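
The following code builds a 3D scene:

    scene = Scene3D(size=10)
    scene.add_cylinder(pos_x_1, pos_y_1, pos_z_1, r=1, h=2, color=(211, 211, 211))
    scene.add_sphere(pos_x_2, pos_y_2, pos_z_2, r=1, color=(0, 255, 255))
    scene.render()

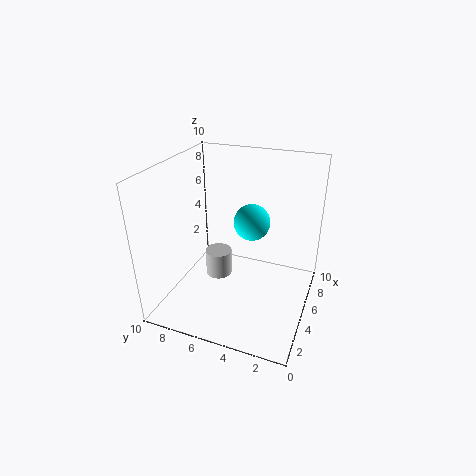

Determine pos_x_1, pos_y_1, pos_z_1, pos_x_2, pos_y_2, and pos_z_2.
pos_x_1 = 6, pos_y_1 = 7, pos_z_1 = 1, pos_x_2 = 2, pos_y_2 = 3, pos_z_2 = 8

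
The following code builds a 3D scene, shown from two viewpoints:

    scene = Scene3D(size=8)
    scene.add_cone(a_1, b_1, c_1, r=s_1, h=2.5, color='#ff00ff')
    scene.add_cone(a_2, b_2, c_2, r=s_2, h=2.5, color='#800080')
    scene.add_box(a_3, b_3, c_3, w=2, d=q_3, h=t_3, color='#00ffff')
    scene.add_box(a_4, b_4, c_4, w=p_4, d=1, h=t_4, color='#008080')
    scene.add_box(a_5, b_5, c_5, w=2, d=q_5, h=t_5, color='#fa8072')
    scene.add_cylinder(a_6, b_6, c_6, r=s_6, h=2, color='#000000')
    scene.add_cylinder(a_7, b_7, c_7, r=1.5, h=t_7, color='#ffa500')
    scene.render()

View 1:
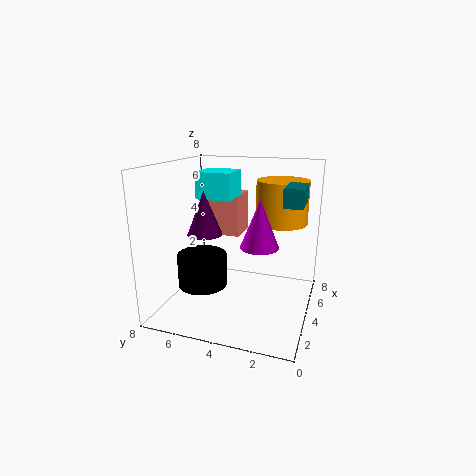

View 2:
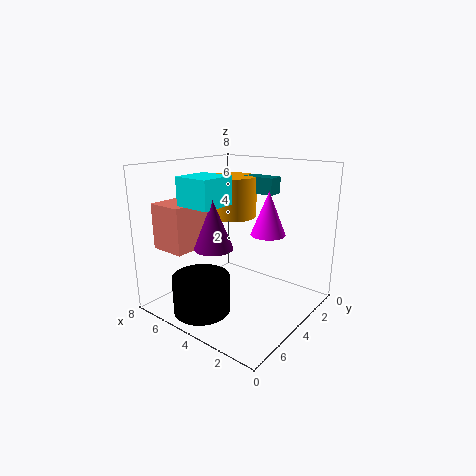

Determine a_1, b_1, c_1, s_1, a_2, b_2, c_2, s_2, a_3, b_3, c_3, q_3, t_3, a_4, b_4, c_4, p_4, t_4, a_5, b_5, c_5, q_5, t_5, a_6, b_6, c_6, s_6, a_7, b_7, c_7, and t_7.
a_1 = 3; b_1 = 2.5; c_1 = 4; s_1 = 1; a_2 = 4; b_2 = 6; c_2 = 4; s_2 = 1; a_3 = 4; b_3 = 4.5; c_3 = 6; q_3 = 2; t_3 = 1.5; a_4 = 3.5; b_4 = 0.5; c_4 = 6; p_4 = 2; t_4 = 1; a_5 = 5.5; b_5 = 4.5; c_5 = 3.5; q_5 = 2.5; t_5 = 2.5; a_6 = 4.5; b_6 = 6.5; c_6 = 0.5; s_6 = 1.5; a_7 = 6; b_7 = 2; c_7 = 4.5; t_7 = 2.5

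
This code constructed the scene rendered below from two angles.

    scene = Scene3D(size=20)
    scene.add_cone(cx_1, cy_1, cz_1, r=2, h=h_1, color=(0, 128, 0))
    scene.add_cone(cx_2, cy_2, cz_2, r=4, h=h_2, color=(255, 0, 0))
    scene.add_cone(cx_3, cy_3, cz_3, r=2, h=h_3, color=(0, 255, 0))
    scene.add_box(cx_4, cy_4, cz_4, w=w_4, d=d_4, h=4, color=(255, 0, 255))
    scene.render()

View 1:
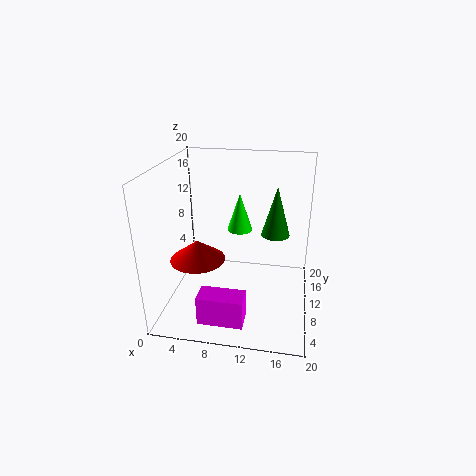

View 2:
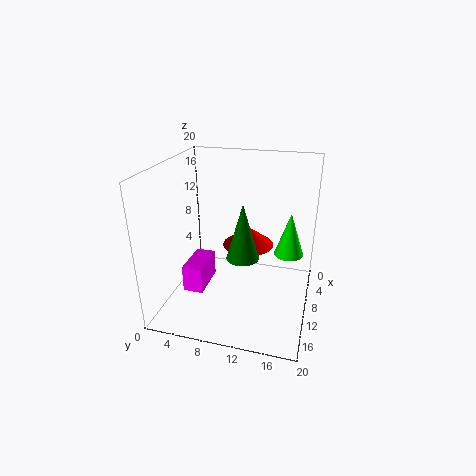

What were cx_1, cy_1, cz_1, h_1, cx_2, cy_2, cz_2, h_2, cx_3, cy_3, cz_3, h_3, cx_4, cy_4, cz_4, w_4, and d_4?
cx_1 = 15, cy_1 = 12, cz_1 = 10, h_1 = 7, cx_2 = 4, cy_2 = 10, cz_2 = 6, h_2 = 3, cx_3 = 9, cy_3 = 17, cz_3 = 8, h_3 = 6, cx_4 = 6, cy_4 = 2, cz_4 = 1, w_4 = 6, d_4 = 3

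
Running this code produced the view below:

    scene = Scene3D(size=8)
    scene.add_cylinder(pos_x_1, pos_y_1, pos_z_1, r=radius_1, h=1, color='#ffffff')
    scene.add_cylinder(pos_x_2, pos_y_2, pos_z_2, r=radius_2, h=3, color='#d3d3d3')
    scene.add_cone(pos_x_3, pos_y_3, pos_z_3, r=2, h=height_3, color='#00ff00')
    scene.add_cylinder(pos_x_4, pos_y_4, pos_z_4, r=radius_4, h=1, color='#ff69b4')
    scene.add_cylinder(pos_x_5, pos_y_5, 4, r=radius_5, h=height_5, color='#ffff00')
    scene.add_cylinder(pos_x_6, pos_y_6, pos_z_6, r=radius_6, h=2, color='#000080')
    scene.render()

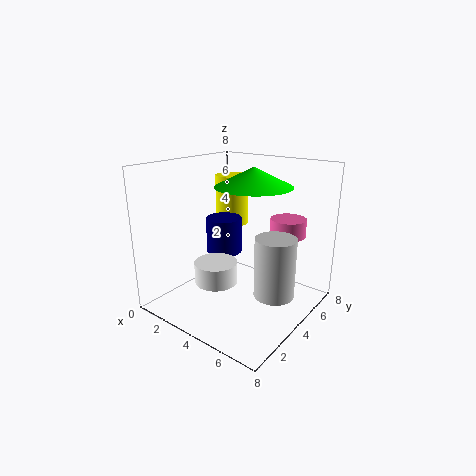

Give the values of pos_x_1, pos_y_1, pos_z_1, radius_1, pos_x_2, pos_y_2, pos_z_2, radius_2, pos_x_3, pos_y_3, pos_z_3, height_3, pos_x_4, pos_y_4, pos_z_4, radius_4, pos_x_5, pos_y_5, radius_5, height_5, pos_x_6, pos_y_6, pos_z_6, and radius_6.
pos_x_1 = 5; pos_y_1 = 1; pos_z_1 = 3; radius_1 = 1; pos_x_2 = 7; pos_y_2 = 3; pos_z_2 = 2; radius_2 = 1; pos_x_3 = 5; pos_y_3 = 4; pos_z_3 = 7; height_3 = 1; pos_x_4 = 6; pos_y_4 = 6; pos_z_4 = 4; radius_4 = 1; pos_x_5 = 2; pos_y_5 = 6; radius_5 = 1; height_5 = 3; pos_x_6 = 3; pos_y_6 = 4; pos_z_6 = 3; radius_6 = 1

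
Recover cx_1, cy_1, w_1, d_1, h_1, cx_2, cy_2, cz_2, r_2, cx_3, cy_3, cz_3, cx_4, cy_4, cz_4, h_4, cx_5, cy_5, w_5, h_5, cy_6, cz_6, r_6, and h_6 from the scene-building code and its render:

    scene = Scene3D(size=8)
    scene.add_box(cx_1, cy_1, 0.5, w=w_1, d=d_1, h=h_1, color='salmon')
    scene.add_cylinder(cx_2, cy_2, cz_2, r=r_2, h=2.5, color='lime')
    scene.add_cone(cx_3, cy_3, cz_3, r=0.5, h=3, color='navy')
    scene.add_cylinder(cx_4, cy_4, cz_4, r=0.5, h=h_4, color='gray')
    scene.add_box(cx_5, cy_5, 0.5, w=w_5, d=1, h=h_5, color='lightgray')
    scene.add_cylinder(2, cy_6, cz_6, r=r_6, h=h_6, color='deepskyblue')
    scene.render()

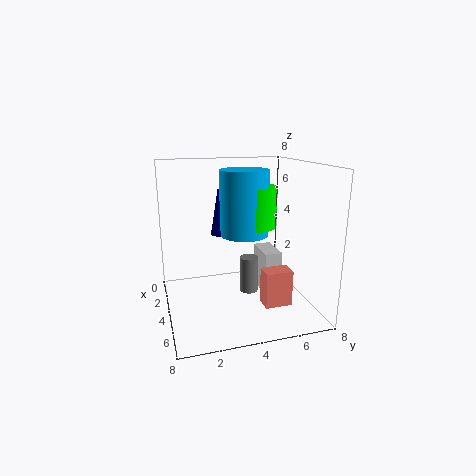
cx_1 = 5, cy_1 = 5, w_1 = 1, d_1 = 1.5, h_1 = 2, cx_2 = 2, cy_2 = 5.5, cz_2 = 4, r_2 = 1.5, cx_3 = 1.5, cy_3 = 3.5, cz_3 = 3.5, cx_4 = 4.5, cy_4 = 4.5, cz_4 = 1, h_4 = 2, cx_5 = 2.5, cy_5 = 5.5, w_5 = 2, h_5 = 2.5, cy_6 = 5, cz_6 = 3.5, r_6 = 1.5, h_6 = 4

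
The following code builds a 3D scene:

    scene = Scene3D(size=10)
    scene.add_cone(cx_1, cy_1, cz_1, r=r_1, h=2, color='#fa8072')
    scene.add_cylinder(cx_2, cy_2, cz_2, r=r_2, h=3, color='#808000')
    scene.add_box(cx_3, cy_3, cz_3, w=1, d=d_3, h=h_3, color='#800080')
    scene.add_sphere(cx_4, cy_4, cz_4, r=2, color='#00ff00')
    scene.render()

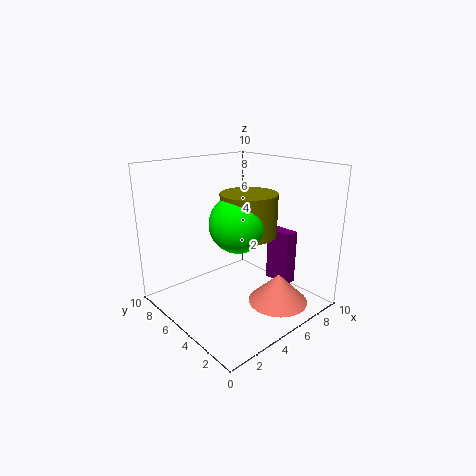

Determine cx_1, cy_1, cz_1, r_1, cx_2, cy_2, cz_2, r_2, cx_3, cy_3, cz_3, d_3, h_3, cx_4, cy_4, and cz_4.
cx_1 = 6
cy_1 = 2
cz_1 = 1
r_1 = 2
cx_2 = 6
cy_2 = 5
cz_2 = 5
r_2 = 2
cx_3 = 8
cy_3 = 3
cz_3 = 1
d_3 = 2
h_3 = 4
cx_4 = 5
cy_4 = 5
cz_4 = 6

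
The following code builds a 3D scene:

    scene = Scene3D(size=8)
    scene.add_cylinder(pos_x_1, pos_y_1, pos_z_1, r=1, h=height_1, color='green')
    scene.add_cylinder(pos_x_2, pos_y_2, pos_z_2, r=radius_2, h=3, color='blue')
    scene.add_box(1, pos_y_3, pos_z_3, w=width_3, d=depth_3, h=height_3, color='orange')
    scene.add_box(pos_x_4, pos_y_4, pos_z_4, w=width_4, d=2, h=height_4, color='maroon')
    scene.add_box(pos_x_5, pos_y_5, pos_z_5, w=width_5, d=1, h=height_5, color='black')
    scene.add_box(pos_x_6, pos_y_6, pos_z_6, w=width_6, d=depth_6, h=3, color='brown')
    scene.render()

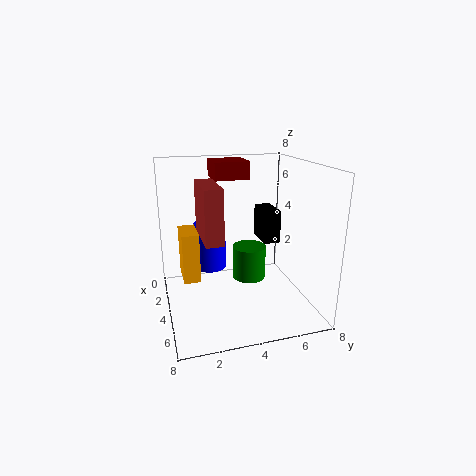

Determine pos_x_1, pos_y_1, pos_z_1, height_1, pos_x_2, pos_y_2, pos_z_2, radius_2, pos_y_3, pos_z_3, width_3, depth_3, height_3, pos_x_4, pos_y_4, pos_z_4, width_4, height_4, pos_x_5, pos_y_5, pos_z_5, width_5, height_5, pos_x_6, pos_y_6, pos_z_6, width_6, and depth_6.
pos_x_1 = 3; pos_y_1 = 5; pos_z_1 = 1; height_1 = 2; pos_x_2 = 1; pos_y_2 = 3; pos_z_2 = 1; radius_2 = 1; pos_y_3 = 1; pos_z_3 = 1; width_3 = 2; depth_3 = 1; height_3 = 3; pos_x_4 = 1; pos_y_4 = 3; pos_z_4 = 7; width_4 = 2; height_4 = 1; pos_x_5 = 1; pos_y_5 = 6; pos_z_5 = 3; width_5 = 2; height_5 = 2; pos_x_6 = 2; pos_y_6 = 2; pos_z_6 = 4; width_6 = 3; depth_6 = 1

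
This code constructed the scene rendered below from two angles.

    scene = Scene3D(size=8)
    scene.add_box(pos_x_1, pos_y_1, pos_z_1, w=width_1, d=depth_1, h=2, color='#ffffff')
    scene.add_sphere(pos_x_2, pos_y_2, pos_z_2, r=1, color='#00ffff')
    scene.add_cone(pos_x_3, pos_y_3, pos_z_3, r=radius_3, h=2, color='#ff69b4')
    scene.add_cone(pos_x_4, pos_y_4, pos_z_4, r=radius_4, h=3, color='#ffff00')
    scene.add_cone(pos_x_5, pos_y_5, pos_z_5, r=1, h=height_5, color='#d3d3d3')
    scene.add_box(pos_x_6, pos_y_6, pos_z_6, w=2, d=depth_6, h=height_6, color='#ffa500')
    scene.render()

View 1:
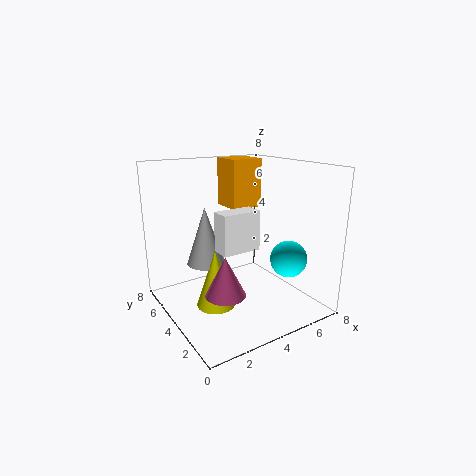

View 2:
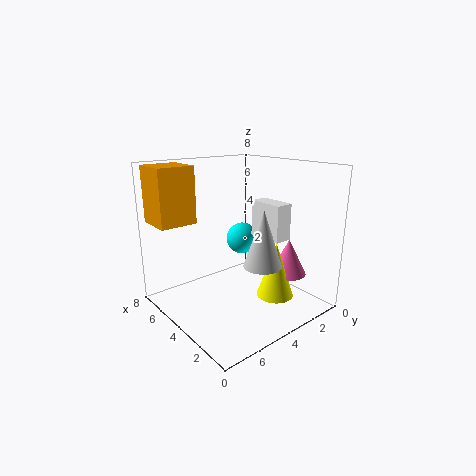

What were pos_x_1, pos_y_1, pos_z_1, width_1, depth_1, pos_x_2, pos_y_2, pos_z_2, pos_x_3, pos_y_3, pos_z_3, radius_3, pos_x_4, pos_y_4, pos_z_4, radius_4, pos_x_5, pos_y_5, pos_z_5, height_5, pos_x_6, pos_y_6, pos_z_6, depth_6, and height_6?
pos_x_1 = 2
pos_y_1 = 2
pos_z_1 = 4
width_1 = 2
depth_1 = 1
pos_x_2 = 6
pos_y_2 = 2
pos_z_2 = 3
pos_x_3 = 2
pos_y_3 = 2
pos_z_3 = 2
radius_3 = 1
pos_x_4 = 2
pos_y_4 = 3
pos_z_4 = 1
radius_4 = 1
pos_x_5 = 2
pos_y_5 = 4
pos_z_5 = 3
height_5 = 3
pos_x_6 = 5
pos_y_6 = 6
pos_z_6 = 5
depth_6 = 2
height_6 = 3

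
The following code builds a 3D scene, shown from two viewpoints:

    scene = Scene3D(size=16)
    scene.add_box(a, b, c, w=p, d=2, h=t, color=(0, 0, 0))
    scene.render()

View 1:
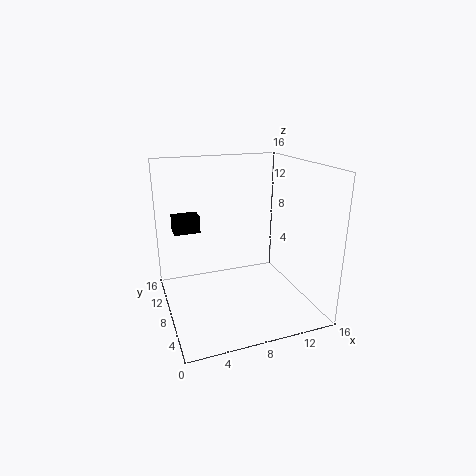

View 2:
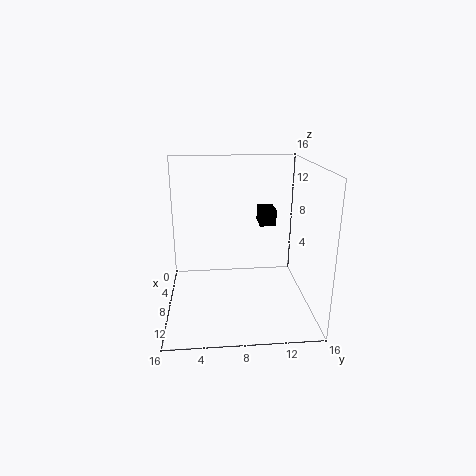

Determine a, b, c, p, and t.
a = 1.5; b = 11; c = 8; p = 3; t = 2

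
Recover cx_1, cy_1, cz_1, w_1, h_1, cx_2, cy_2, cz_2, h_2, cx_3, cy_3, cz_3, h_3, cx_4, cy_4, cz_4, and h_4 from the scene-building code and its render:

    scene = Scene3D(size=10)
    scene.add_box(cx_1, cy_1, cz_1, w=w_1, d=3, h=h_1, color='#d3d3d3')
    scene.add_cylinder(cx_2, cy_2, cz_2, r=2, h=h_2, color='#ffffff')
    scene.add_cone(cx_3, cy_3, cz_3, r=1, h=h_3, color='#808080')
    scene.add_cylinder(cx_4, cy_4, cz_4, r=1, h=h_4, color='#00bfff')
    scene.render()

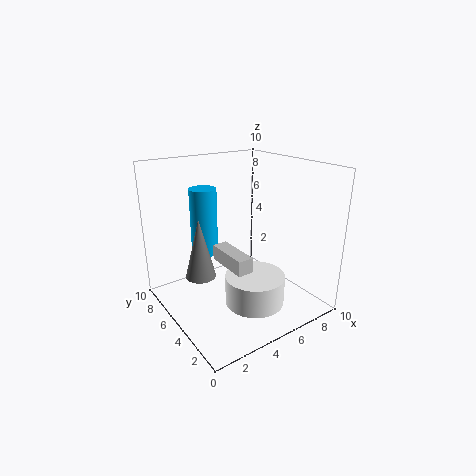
cx_1 = 3
cy_1 = 2
cz_1 = 4
w_1 = 1
h_1 = 1
cx_2 = 5
cy_2 = 3
cz_2 = 1
h_2 = 2
cx_3 = 2
cy_3 = 5
cz_3 = 3
h_3 = 4
cx_4 = 4
cy_4 = 8
cz_4 = 3
h_4 = 5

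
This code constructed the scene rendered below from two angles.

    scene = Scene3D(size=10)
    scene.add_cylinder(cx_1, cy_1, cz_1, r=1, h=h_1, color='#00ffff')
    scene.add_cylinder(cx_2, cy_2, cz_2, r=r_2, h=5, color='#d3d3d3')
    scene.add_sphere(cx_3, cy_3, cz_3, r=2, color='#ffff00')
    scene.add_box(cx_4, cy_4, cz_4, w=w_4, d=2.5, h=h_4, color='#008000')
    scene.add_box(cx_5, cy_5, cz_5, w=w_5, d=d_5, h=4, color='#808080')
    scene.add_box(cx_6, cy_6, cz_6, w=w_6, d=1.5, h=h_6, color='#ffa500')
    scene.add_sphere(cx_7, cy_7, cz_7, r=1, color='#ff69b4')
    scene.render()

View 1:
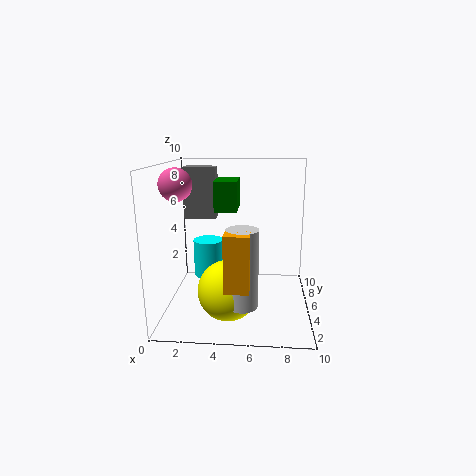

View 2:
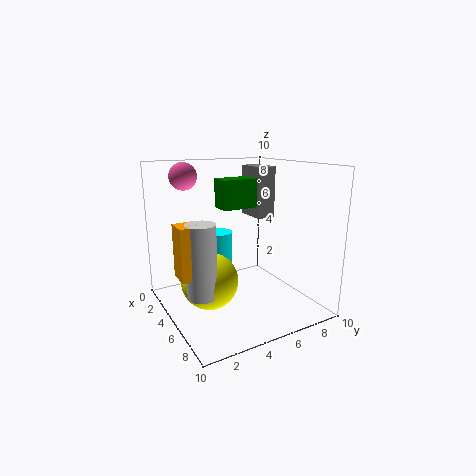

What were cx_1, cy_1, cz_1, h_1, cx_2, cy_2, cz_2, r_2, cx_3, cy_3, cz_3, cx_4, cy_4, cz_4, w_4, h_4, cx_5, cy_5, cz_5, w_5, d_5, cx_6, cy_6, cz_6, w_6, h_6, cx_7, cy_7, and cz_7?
cx_1 = 3; cy_1 = 4.5; cz_1 = 2.5; h_1 = 2.5; cx_2 = 5.5; cy_2 = 2; cz_2 = 1.5; r_2 = 1; cx_3 = 4.5; cy_3 = 3; cz_3 = 2; cx_4 = 3.5; cy_4 = 4; cz_4 = 7; w_4 = 1.5; h_4 = 2; cx_5 = 0.5; cy_5 = 8; cz_5 = 5.5; w_5 = 2.5; d_5 = 1.5; cx_6 = 4.5; cy_6 = 0.5; cz_6 = 3; w_6 = 1.5; h_6 = 3.5; cx_7 = 1.5; cy_7 = 2.5; cz_7 = 9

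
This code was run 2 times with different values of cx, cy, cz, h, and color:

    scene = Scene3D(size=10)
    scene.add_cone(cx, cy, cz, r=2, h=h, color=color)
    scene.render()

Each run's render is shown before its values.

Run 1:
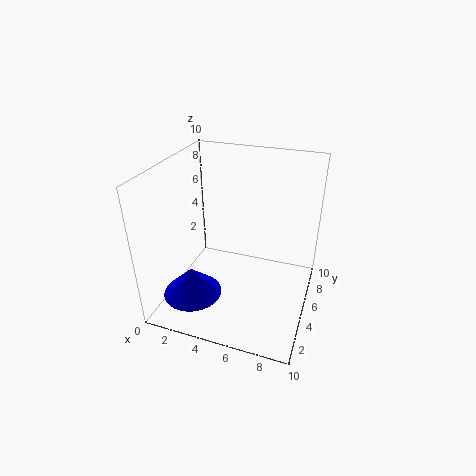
cx = 2.5, cy = 2.5, cz = 1.5, h = 2, color = 'blue'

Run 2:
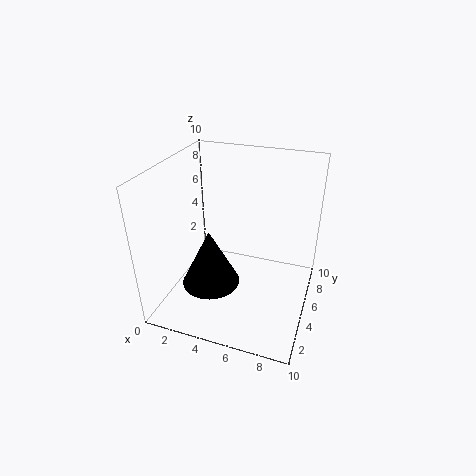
cx = 3.5, cy = 3.5, cz = 2, h = 4, color = 'black'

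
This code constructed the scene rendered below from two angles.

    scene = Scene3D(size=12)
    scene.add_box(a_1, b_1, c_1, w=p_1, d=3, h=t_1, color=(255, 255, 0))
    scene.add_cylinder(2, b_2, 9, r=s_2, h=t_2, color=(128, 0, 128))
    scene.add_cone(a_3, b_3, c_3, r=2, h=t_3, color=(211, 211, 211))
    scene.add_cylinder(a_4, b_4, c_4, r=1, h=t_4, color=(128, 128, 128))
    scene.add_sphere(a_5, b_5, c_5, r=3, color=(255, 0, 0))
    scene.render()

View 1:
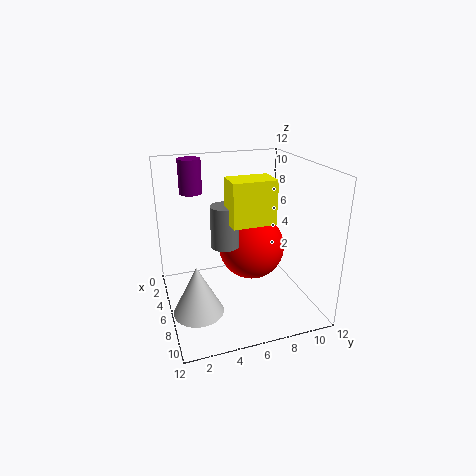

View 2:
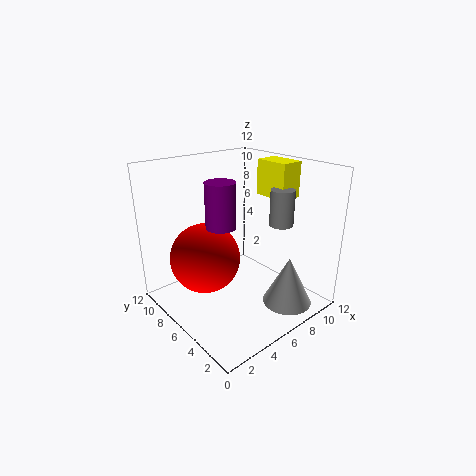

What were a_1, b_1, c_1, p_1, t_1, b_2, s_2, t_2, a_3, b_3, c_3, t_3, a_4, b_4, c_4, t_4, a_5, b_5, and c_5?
a_1 = 9; b_1 = 4; c_1 = 9; p_1 = 2; t_1 = 3; b_2 = 3; s_2 = 1; t_2 = 3; a_3 = 8; b_3 = 2; c_3 = 1; t_3 = 4; a_4 = 9; b_4 = 4; c_4 = 7; t_4 = 3; a_5 = 4; b_5 = 8; c_5 = 4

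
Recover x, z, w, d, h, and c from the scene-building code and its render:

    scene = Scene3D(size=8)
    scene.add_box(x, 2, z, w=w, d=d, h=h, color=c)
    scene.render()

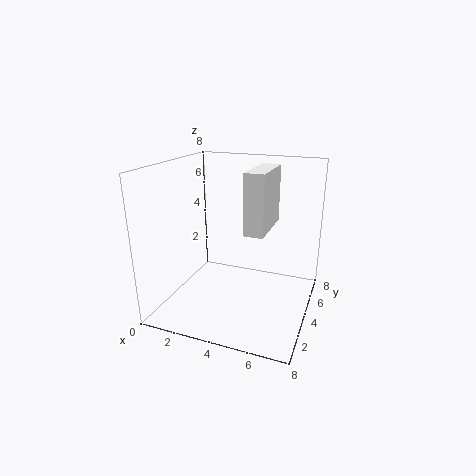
x = 5; z = 5; w = 1; d = 3; h = 3; c = 'white'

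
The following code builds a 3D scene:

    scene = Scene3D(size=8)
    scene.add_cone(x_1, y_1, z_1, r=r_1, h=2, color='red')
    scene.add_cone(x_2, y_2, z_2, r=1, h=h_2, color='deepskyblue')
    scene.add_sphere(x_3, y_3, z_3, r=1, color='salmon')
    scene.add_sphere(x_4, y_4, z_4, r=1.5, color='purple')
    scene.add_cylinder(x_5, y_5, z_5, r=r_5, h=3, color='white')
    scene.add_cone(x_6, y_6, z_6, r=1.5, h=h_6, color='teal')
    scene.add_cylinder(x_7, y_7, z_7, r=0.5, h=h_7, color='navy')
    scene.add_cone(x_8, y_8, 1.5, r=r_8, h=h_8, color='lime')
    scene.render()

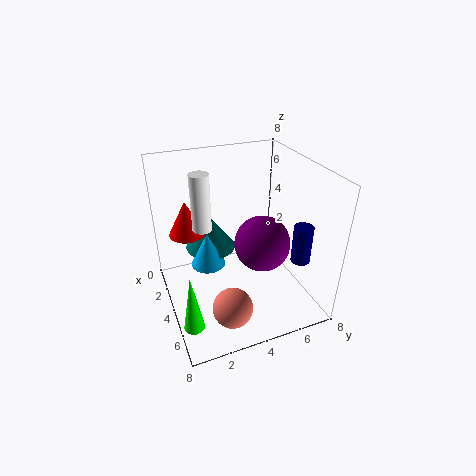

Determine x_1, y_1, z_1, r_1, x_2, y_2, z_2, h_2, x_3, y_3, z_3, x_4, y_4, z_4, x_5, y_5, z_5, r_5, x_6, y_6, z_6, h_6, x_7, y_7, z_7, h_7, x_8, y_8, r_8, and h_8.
x_1 = 2.5
y_1 = 1.5
z_1 = 4
r_1 = 1
x_2 = 3
y_2 = 2.5
z_2 = 2
h_2 = 2
x_3 = 7
y_3 = 2.5
z_3 = 2
x_4 = 5
y_4 = 5
z_4 = 4
x_5 = 4
y_5 = 2
z_5 = 5
r_5 = 0.5
x_6 = 2
y_6 = 3
z_6 = 2.5
h_6 = 2
x_7 = 6.5
y_7 = 6.5
z_7 = 3.5
h_7 = 2
x_8 = 7
y_8 = 0.5
r_8 = 0.5
h_8 = 3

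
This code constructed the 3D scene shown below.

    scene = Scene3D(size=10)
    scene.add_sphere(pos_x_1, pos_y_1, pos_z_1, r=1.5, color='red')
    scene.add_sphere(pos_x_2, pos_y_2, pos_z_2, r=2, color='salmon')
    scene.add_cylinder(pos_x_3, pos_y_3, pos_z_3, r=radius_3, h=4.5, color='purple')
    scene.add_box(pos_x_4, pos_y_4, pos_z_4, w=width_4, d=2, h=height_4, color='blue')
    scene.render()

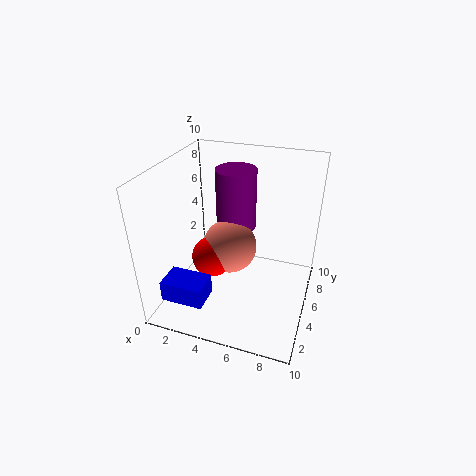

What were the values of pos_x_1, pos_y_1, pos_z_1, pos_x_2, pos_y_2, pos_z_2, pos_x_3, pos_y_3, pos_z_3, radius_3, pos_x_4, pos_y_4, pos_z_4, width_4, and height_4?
pos_x_1 = 3
pos_y_1 = 5
pos_z_1 = 3
pos_x_2 = 4
pos_y_2 = 6
pos_z_2 = 3.5
pos_x_3 = 4
pos_y_3 = 7.5
pos_z_3 = 4.5
radius_3 = 1.5
pos_x_4 = 0.5
pos_y_4 = 1.5
pos_z_4 = 1
width_4 = 3
height_4 = 1.5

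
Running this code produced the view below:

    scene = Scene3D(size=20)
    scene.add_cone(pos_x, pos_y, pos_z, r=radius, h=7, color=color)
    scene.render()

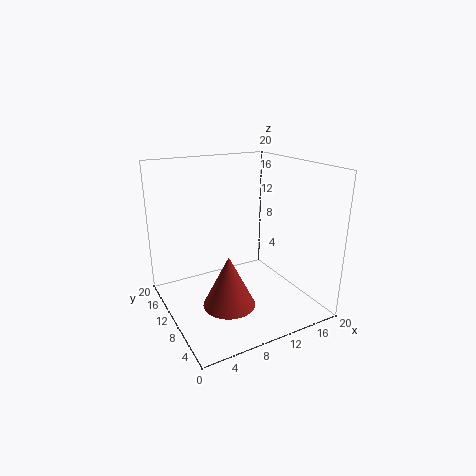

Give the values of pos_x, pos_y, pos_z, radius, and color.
pos_x = 7; pos_y = 7; pos_z = 2; radius = 3.5; color = 'brown'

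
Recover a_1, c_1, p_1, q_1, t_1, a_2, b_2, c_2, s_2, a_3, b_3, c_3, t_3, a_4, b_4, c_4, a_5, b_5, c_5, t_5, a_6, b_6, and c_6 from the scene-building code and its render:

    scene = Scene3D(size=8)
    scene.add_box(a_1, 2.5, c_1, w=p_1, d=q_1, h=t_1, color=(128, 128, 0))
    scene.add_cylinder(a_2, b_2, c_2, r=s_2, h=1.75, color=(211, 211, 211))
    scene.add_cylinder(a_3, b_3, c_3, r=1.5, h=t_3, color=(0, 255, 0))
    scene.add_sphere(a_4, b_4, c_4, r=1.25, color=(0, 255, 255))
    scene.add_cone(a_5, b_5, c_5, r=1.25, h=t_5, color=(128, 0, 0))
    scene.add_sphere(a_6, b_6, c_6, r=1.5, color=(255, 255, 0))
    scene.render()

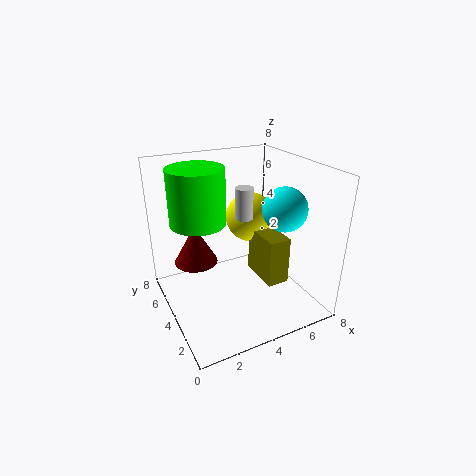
a_1 = 5.25, c_1 = 1.25, p_1 = 1.25, q_1 = 2.5, t_1 = 2.75, a_2 = 4.5, b_2 = 4.25, c_2 = 5, s_2 = 0.5, a_3 = 2, b_3 = 4.75, c_3 = 5, t_3 = 3, a_4 = 6.5, b_4 = 3.25, c_4 = 5.5, a_5 = 2, b_5 = 5.5, c_5 = 2.25, t_5 = 2.25, a_6 = 5.75, b_6 = 5.75, c_6 = 4.25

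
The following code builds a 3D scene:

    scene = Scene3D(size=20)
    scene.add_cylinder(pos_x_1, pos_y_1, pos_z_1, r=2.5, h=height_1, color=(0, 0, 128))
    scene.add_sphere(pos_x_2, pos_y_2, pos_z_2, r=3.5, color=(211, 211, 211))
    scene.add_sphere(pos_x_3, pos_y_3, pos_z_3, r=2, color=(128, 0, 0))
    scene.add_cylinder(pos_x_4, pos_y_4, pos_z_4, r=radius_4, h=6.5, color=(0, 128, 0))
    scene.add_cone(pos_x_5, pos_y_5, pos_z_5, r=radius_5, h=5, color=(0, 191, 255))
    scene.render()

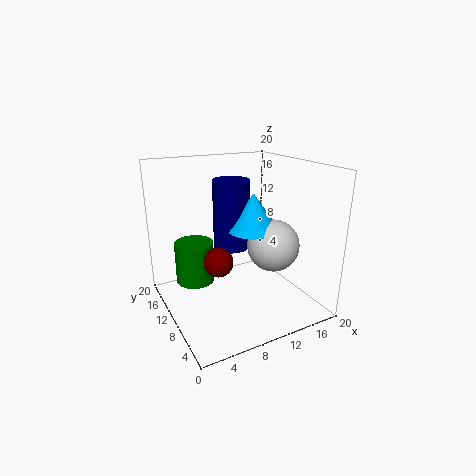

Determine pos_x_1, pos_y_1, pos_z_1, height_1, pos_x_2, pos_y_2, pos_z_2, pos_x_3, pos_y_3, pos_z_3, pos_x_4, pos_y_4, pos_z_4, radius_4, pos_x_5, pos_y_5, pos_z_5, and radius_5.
pos_x_1 = 9.5
pos_y_1 = 11
pos_z_1 = 8.5
height_1 = 9.5
pos_x_2 = 13.5
pos_y_2 = 6.5
pos_z_2 = 9.5
pos_x_3 = 6.5
pos_y_3 = 9
pos_z_3 = 7.5
pos_x_4 = 6
pos_y_4 = 17
pos_z_4 = 1
radius_4 = 3
pos_x_5 = 11.5
pos_y_5 = 8.5
pos_z_5 = 11.5
radius_5 = 3.5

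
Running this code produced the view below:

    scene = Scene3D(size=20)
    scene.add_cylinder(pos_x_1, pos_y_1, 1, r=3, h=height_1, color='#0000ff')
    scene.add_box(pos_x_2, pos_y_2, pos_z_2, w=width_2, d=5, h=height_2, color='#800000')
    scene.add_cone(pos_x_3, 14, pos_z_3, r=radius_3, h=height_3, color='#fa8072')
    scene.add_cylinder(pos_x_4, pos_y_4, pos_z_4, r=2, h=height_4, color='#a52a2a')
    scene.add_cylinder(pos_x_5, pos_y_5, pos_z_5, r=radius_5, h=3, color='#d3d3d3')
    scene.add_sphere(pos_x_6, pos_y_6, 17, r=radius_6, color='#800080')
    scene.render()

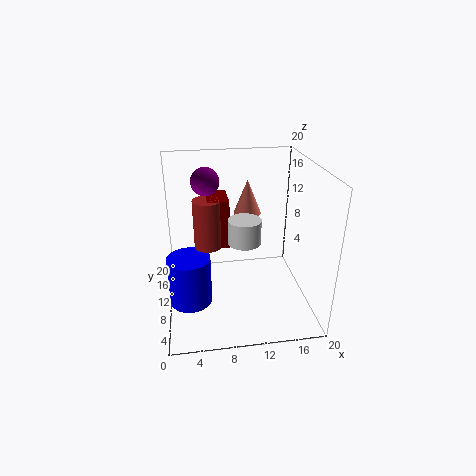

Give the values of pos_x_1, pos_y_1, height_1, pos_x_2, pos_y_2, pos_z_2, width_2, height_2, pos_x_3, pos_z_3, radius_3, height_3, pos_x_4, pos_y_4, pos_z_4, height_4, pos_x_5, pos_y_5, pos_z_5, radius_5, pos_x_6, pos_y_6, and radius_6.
pos_x_1 = 3
pos_y_1 = 9
height_1 = 7
pos_x_2 = 6
pos_y_2 = 11
pos_z_2 = 8
width_2 = 3
height_2 = 7
pos_x_3 = 12
pos_z_3 = 12
radius_3 = 2
height_3 = 5
pos_x_4 = 6
pos_y_4 = 12
pos_z_4 = 8
height_4 = 7
pos_x_5 = 10
pos_y_5 = 5
pos_z_5 = 12
radius_5 = 2
pos_x_6 = 6
pos_y_6 = 14
radius_6 = 2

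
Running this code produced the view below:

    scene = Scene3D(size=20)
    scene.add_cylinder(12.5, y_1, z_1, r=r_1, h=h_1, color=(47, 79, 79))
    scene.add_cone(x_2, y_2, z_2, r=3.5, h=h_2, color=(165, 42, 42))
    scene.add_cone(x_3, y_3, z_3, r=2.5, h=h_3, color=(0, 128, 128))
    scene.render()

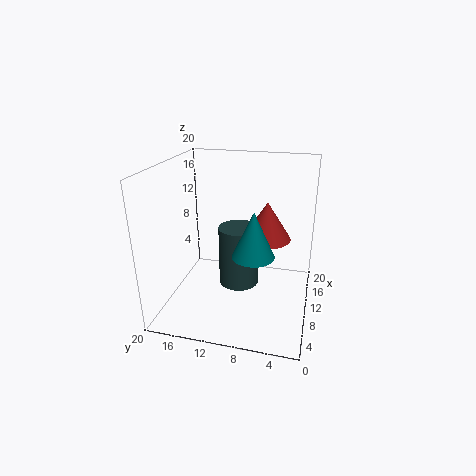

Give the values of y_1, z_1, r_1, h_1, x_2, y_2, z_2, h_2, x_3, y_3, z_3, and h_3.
y_1 = 10.5
z_1 = 1.5
r_1 = 3
h_1 = 9
x_2 = 13
y_2 = 6.5
z_2 = 9
h_2 = 5.5
x_3 = 3.5
y_3 = 6.5
z_3 = 11
h_3 = 5.5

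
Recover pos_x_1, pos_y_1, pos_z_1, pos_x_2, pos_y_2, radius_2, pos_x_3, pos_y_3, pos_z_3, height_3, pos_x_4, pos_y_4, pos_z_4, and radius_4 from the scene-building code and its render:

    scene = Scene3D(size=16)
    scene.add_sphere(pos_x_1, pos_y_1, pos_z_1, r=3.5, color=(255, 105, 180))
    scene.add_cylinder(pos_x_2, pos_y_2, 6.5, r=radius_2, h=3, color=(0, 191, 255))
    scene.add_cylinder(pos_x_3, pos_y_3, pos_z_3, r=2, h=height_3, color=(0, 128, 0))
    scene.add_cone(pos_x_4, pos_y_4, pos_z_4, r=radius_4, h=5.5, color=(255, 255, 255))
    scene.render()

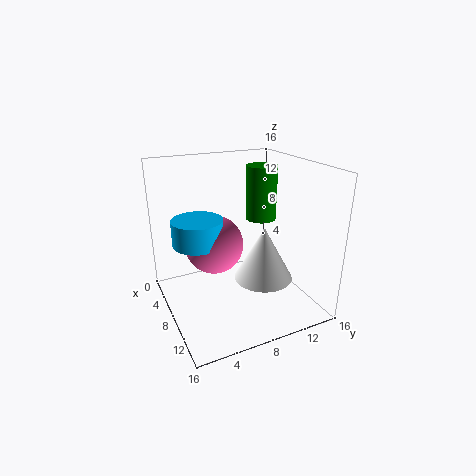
pos_x_1 = 4.5, pos_y_1 = 6.5, pos_z_1 = 6, pos_x_2 = 4.5, pos_y_2 = 4.5, radius_2 = 3, pos_x_3 = 2.5, pos_y_3 = 14, pos_z_3 = 7.5, height_3 = 7, pos_x_4 = 12, pos_y_4 = 9, pos_z_4 = 5, radius_4 = 3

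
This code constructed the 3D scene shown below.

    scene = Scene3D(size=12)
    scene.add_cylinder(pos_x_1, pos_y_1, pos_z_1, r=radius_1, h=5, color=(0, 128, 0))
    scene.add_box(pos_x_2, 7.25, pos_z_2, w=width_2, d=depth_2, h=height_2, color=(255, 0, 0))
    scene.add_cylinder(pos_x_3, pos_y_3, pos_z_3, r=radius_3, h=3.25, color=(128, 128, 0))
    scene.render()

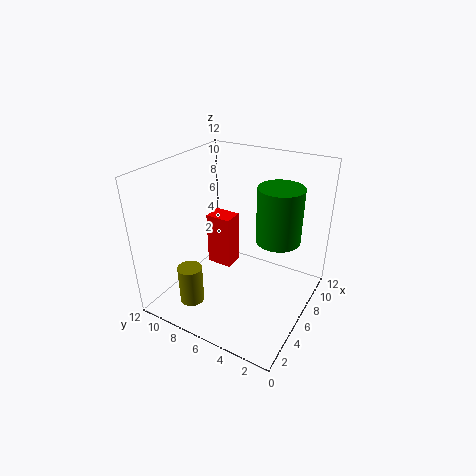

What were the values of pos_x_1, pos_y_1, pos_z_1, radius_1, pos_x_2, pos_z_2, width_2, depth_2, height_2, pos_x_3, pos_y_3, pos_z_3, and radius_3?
pos_x_1 = 9.25, pos_y_1 = 3.75, pos_z_1 = 4.75, radius_1 = 2, pos_x_2 = 6.5, pos_z_2 = 2.25, width_2 = 1.75, depth_2 = 2.25, height_2 = 4.75, pos_x_3 = 2.5, pos_y_3 = 8.5, pos_z_3 = 1, radius_3 = 1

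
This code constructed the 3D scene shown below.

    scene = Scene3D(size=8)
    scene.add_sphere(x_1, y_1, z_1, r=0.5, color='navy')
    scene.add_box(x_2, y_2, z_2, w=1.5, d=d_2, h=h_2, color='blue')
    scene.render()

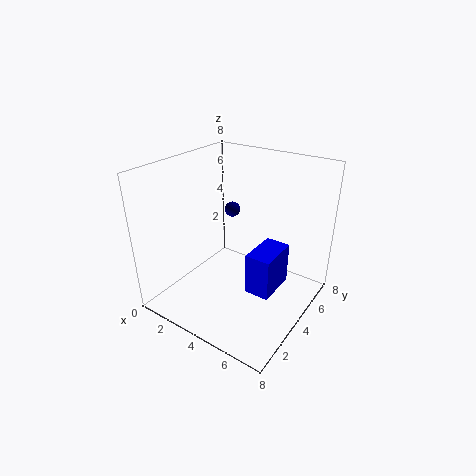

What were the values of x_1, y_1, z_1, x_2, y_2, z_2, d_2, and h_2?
x_1 = 1.5; y_1 = 7; z_1 = 4; x_2 = 4.5; y_2 = 4; z_2 = 0.5; d_2 = 2.5; h_2 = 2.5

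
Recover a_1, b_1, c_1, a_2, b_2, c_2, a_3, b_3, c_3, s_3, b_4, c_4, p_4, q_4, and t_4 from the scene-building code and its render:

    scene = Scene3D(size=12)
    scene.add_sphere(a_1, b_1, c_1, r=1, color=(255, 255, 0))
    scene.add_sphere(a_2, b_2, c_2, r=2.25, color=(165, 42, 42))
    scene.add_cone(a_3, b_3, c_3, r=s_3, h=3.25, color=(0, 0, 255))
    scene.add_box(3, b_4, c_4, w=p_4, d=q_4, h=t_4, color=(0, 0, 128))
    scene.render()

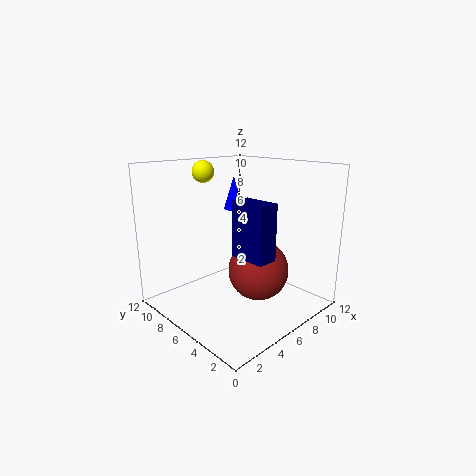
a_1 = 6.25
b_1 = 10.75
c_1 = 11
a_2 = 5
b_2 = 2.75
c_2 = 4.5
a_3 = 10
b_3 = 10.75
c_3 = 7
s_3 = 1
b_4 = 0.75
c_4 = 6
p_4 = 1.5
q_4 = 2.75
t_4 = 4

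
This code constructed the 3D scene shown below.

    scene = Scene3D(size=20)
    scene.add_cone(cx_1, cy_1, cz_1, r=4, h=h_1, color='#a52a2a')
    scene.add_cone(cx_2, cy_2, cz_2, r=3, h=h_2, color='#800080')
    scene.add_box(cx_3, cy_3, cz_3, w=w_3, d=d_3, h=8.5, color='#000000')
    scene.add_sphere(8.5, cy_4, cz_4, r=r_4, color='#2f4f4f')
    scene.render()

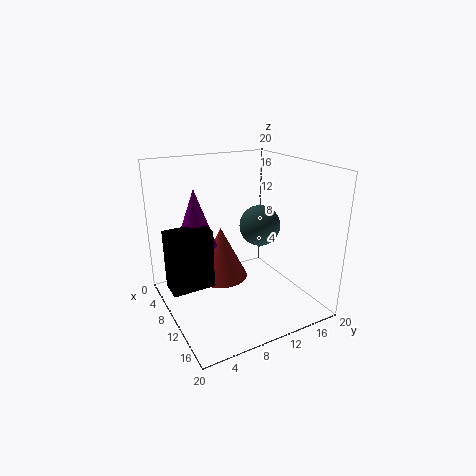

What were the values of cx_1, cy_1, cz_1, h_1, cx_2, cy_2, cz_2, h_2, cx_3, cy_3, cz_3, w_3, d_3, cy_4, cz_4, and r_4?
cx_1 = 5.5
cy_1 = 9.5
cz_1 = 2
h_1 = 8
cx_2 = 5.5
cy_2 = 5.5
cz_2 = 8
h_2 = 8.5
cx_3 = 6
cy_3 = 0.5
cz_3 = 3
w_3 = 3.5
d_3 = 6
cy_4 = 14.5
cz_4 = 10.5
r_4 = 3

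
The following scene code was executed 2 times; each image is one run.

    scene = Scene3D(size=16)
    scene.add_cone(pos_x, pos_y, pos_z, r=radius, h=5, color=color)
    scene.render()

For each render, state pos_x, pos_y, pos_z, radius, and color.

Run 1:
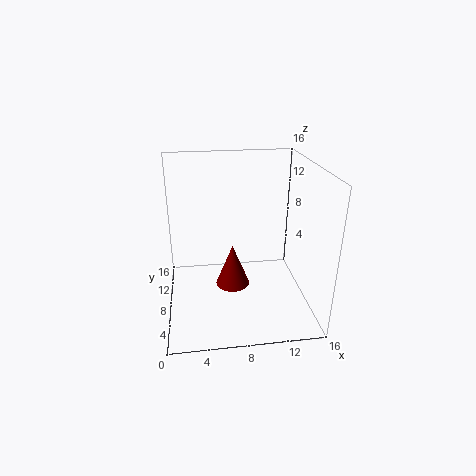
pos_x = 7.5
pos_y = 9
pos_z = 1.5
radius = 2
color = 'maroon'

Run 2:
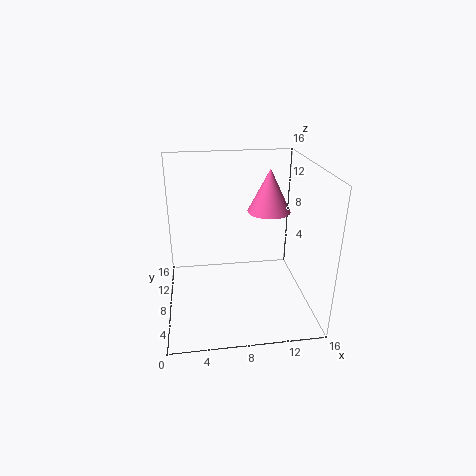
pos_x = 12
pos_y = 10.5
pos_z = 10
radius = 2.5
color = 'hotpink'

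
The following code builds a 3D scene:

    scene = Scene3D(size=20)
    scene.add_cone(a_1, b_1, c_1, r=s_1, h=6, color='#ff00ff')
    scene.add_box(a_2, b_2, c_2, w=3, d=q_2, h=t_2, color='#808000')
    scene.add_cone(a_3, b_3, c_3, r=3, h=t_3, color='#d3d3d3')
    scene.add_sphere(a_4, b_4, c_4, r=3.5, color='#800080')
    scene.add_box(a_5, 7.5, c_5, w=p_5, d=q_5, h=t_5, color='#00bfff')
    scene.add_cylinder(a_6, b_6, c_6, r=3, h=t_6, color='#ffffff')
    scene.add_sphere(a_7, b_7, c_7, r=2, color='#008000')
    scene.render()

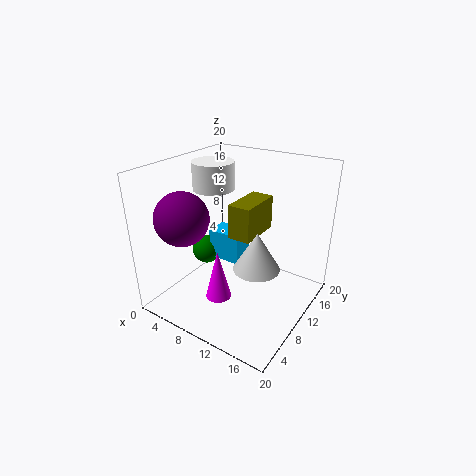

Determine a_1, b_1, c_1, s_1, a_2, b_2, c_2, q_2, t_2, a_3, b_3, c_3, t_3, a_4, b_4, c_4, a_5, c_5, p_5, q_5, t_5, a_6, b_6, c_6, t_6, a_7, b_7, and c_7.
a_1 = 12.5; b_1 = 2; c_1 = 6.5; s_1 = 1.5; a_2 = 10.5; b_2 = 7; c_2 = 11.5; q_2 = 6; t_2 = 4.5; a_3 = 14.5; b_3 = 7.5; c_3 = 8; t_3 = 5; a_4 = 5.5; b_4 = 4; c_4 = 14; a_5 = 7; c_5 = 7.5; p_5 = 4.5; q_5 = 3; t_5 = 4; a_6 = 4.5; b_6 = 12; c_6 = 15.5; t_6 = 4; a_7 = 6; b_7 = 8; c_7 = 8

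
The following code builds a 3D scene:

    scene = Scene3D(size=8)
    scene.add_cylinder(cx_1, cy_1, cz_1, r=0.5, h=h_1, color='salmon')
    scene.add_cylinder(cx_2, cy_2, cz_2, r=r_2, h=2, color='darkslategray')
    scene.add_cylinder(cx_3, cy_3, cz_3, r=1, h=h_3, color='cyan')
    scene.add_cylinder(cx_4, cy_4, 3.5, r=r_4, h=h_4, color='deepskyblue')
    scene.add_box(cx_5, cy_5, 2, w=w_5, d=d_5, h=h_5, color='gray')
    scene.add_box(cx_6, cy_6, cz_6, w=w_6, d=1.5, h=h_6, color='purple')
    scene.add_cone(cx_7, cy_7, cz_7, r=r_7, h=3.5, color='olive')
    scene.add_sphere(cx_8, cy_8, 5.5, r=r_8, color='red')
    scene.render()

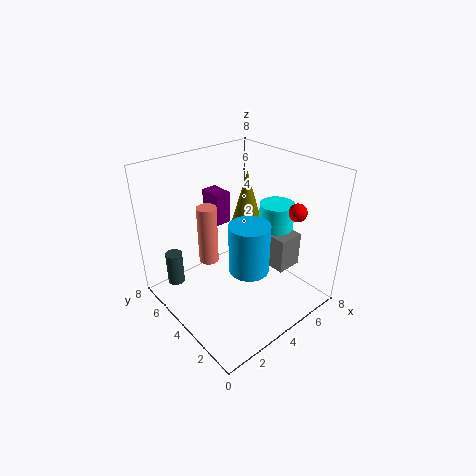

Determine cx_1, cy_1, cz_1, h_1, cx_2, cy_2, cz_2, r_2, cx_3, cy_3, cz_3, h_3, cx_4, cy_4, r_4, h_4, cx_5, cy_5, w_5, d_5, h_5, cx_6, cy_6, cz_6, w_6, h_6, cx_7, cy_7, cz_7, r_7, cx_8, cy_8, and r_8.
cx_1 = 2
cy_1 = 4
cz_1 = 3.5
h_1 = 3
cx_2 = 1.5
cy_2 = 7
cz_2 = 0.5
r_2 = 0.5
cx_3 = 6.5
cy_3 = 3.5
cz_3 = 3
h_3 = 2.5
cx_4 = 3
cy_4 = 2
r_4 = 1
h_4 = 2.5
cx_5 = 5.5
cy_5 = 2
w_5 = 1.5
d_5 = 2.5
h_5 = 2
cx_6 = 4.5
cy_6 = 6.5
cz_6 = 3.5
w_6 = 1
h_6 = 2
cx_7 = 6
cy_7 = 5.5
cz_7 = 3.5
r_7 = 1
cx_8 = 6.5
cy_8 = 2
r_8 = 0.5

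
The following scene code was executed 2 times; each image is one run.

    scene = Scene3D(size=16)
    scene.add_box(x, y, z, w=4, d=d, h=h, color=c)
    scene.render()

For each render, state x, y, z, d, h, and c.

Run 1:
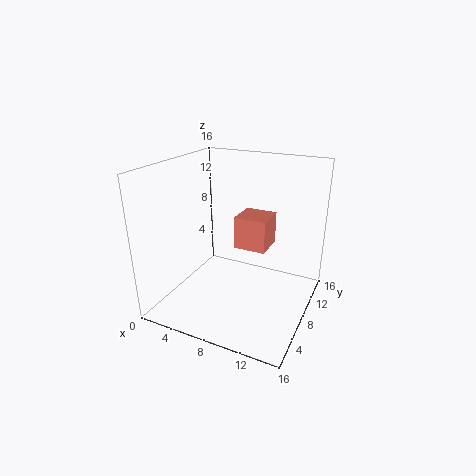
x = 6; y = 11; z = 5; d = 4; h = 4; c = 'salmon'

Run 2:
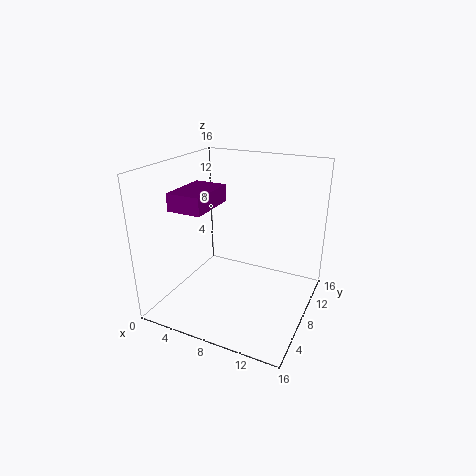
x = 1; y = 5; z = 11; d = 6; h = 2; c = 'purple'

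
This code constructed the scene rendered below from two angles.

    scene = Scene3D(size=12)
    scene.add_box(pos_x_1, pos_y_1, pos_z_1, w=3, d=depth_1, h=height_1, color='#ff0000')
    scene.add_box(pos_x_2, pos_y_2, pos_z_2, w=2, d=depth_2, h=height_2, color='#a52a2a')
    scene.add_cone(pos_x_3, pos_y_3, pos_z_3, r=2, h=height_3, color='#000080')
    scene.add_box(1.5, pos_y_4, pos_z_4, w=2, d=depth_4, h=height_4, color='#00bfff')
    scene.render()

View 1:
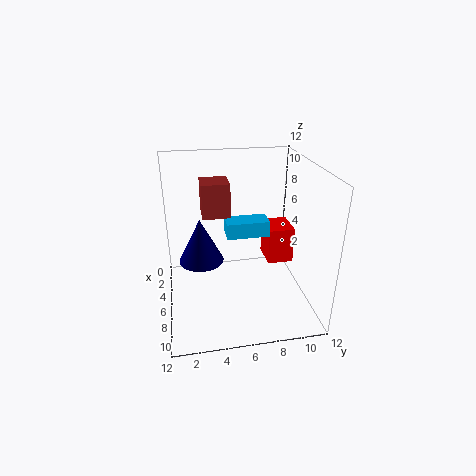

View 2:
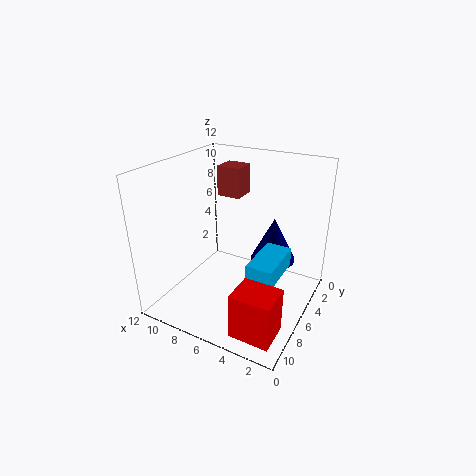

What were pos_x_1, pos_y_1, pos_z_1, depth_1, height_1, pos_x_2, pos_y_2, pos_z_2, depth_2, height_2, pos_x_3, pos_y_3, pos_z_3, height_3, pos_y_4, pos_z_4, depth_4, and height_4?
pos_x_1 = 0.5, pos_y_1 = 9.5, pos_z_1 = 1.5, depth_1 = 2.5, height_1 = 3.5, pos_x_2 = 6.5, pos_y_2 = 3, pos_z_2 = 9, depth_2 = 2, height_2 = 2.5, pos_x_3 = 4, pos_y_3 = 3, pos_z_3 = 3, height_3 = 4, pos_y_4 = 5.5, pos_z_4 = 4.5, depth_4 = 4, height_4 = 1.5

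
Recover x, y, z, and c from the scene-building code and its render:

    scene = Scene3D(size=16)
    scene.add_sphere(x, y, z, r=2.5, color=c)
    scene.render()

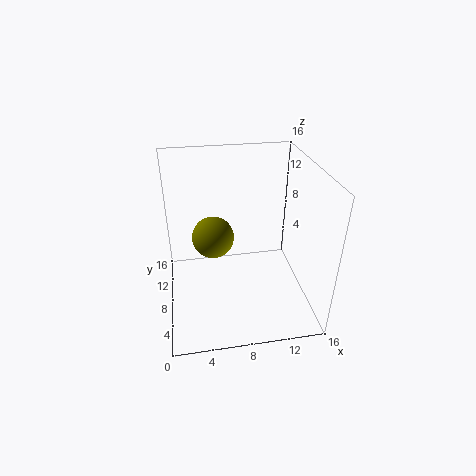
x = 5.5; y = 11; z = 6.5; c = 'olive'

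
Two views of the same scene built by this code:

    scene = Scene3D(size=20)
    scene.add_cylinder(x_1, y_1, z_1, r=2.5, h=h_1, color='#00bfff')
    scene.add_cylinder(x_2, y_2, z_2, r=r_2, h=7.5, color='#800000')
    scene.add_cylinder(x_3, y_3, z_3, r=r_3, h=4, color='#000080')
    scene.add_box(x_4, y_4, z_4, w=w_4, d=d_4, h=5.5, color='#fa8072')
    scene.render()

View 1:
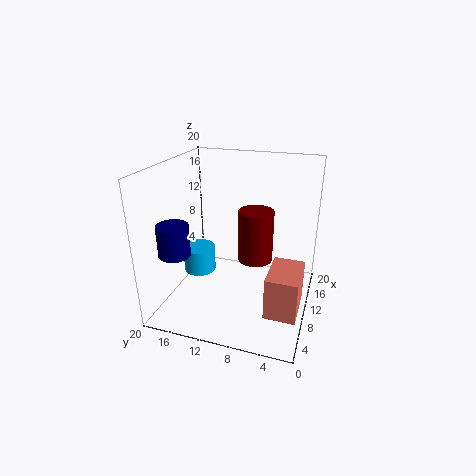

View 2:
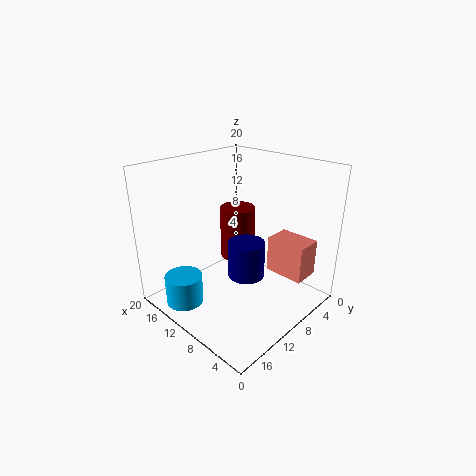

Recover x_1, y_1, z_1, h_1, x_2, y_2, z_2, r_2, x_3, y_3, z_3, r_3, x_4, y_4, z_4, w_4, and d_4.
x_1 = 13
y_1 = 17.5
z_1 = 2
h_1 = 4
x_2 = 12
y_2 = 8
z_2 = 6
r_2 = 2.5
x_3 = 3
y_3 = 16
z_3 = 10
r_3 = 2
x_4 = 3
y_4 = 0.5
z_4 = 3
w_4 = 6
d_4 = 4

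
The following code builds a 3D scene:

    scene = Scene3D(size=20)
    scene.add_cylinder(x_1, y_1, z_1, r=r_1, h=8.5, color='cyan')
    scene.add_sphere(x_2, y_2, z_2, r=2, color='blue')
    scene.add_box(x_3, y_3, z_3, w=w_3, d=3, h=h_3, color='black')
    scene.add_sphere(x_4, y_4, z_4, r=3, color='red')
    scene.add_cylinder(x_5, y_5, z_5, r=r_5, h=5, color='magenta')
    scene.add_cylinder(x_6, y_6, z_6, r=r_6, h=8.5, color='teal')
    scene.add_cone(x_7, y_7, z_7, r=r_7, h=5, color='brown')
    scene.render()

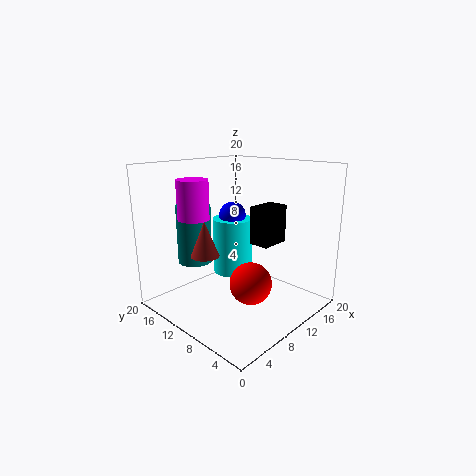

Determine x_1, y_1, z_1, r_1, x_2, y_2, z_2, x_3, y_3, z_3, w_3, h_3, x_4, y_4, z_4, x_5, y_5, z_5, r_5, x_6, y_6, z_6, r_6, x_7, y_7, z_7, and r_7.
x_1 = 13, y_1 = 14, z_1 = 3, r_1 = 3, x_2 = 13, y_2 = 14, z_2 = 12, x_3 = 12.5, y_3 = 7, z_3 = 8.5, w_3 = 4.5, h_3 = 5.5, x_4 = 10.5, y_4 = 8, z_4 = 3.5, x_5 = 4, y_5 = 12, z_5 = 13.5, r_5 = 2, x_6 = 7.5, y_6 = 16.5, z_6 = 5.5, r_6 = 2.5, x_7 = 6.5, y_7 = 13, z_7 = 7.5, r_7 = 2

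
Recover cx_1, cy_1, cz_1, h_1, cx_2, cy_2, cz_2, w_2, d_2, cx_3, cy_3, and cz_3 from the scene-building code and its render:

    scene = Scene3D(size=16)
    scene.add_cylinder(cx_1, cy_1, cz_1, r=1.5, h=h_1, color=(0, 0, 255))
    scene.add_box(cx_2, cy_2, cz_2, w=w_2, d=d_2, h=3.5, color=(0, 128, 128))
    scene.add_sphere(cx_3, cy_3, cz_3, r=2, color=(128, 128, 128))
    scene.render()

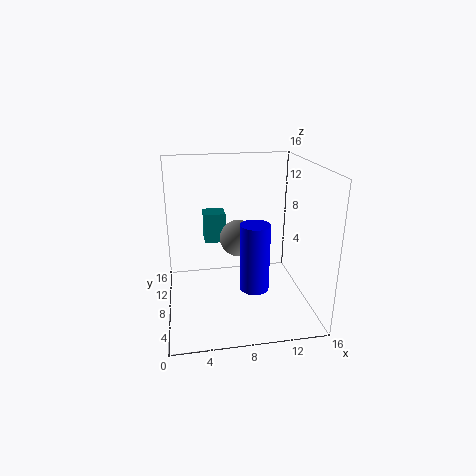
cx_1 = 9
cy_1 = 4
cz_1 = 4
h_1 = 7
cx_2 = 4.5
cy_2 = 10.5
cz_2 = 6.5
w_2 = 2.5
d_2 = 2.5
cx_3 = 8
cy_3 = 8
cz_3 = 8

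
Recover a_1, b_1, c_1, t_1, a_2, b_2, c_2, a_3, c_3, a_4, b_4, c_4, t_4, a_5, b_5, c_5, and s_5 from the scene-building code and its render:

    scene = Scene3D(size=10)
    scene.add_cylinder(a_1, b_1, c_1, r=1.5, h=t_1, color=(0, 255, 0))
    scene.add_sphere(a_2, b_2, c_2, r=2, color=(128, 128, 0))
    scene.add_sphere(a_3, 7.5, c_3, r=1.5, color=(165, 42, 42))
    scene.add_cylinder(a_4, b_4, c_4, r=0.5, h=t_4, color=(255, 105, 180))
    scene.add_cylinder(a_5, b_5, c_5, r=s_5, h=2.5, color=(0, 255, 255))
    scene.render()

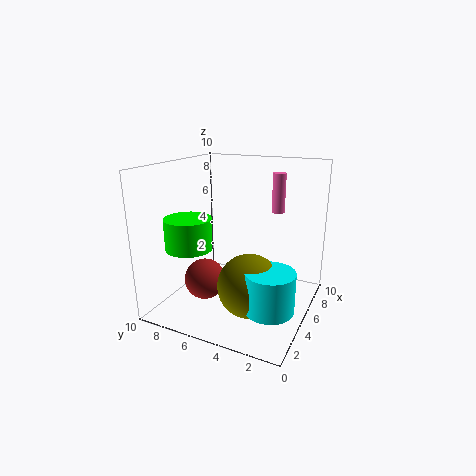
a_1 = 2, b_1 = 7, c_1 = 5, t_1 = 2, a_2 = 2.5, b_2 = 3, c_2 = 3, a_3 = 4.5, c_3 = 1.5, a_4 = 9, b_4 = 3.5, c_4 = 6, t_4 = 3, a_5 = 2, b_5 = 1.5, c_5 = 2, s_5 = 1.5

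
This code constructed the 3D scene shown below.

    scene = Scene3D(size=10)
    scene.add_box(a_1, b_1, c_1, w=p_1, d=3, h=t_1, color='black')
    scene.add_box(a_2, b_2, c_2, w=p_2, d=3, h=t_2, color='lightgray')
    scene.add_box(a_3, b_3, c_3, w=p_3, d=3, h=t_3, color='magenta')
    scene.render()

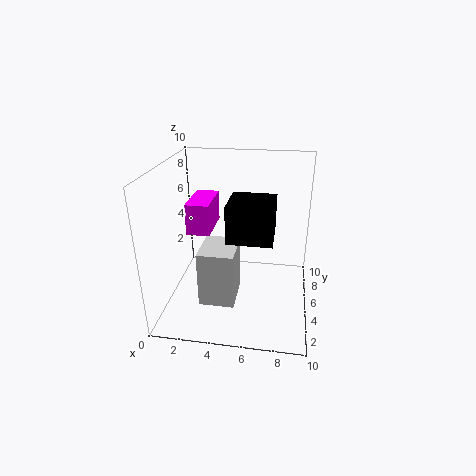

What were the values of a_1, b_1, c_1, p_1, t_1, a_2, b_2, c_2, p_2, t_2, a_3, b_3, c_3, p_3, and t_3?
a_1 = 4.5, b_1 = 3, c_1 = 5.5, p_1 = 3, t_1 = 2.5, a_2 = 2.5, b_2 = 3, c_2 = 0.5, p_2 = 2.5, t_2 = 4, a_3 = 2, b_3 = 3, c_3 = 6, p_3 = 1.5, t_3 = 2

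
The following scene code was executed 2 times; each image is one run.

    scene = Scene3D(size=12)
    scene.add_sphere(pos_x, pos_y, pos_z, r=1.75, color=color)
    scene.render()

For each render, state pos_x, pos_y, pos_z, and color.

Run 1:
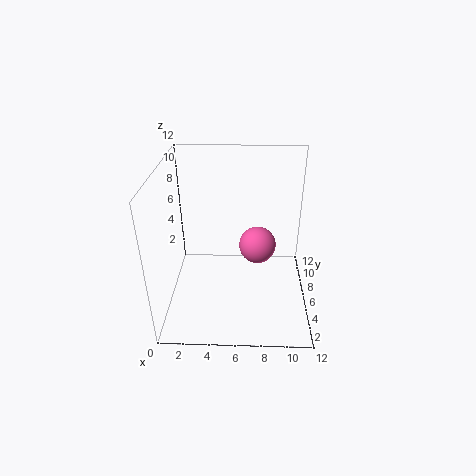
pos_x = 7.75; pos_y = 9.25; pos_z = 3.25; color = 'hotpink'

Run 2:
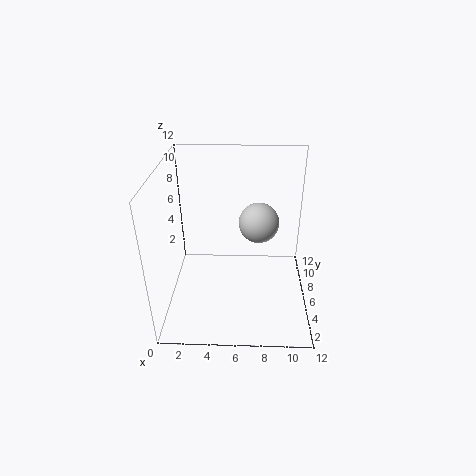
pos_x = 7.75; pos_y = 7.75; pos_z = 6.5; color = 'lightgray'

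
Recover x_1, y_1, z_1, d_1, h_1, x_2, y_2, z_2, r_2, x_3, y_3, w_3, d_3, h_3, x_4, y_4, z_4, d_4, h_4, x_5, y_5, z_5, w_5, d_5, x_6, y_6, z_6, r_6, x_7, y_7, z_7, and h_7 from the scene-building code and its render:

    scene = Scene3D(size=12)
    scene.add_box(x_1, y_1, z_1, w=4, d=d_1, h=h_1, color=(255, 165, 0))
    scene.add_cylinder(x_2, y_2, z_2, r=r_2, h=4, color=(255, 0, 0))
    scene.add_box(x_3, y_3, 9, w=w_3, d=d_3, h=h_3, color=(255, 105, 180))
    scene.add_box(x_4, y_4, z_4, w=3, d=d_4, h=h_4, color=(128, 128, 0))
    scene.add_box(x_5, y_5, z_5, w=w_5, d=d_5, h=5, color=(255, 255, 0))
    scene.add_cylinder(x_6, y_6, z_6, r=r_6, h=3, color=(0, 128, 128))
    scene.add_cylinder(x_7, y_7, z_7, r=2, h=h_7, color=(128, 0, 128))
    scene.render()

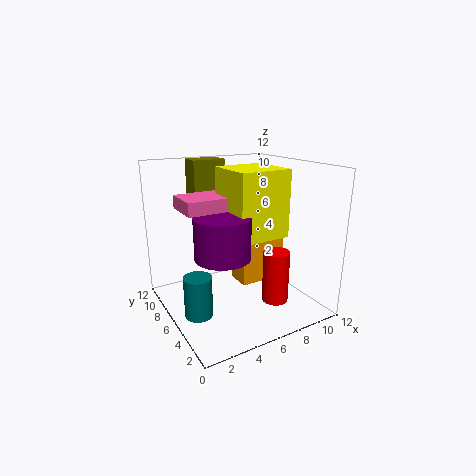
x_1 = 6, y_1 = 5, z_1 = 2, d_1 = 2, h_1 = 4, x_2 = 7, y_2 = 2, z_2 = 2, r_2 = 1, x_3 = 1, y_3 = 4, w_3 = 4, d_3 = 3, h_3 = 1, x_4 = 4, y_4 = 10, z_4 = 7, d_4 = 2, h_4 = 5, x_5 = 4, y_5 = 2, z_5 = 7, w_5 = 4, d_5 = 4, x_6 = 1, y_6 = 3, z_6 = 2, r_6 = 1, x_7 = 3, y_7 = 3, z_7 = 6, h_7 = 3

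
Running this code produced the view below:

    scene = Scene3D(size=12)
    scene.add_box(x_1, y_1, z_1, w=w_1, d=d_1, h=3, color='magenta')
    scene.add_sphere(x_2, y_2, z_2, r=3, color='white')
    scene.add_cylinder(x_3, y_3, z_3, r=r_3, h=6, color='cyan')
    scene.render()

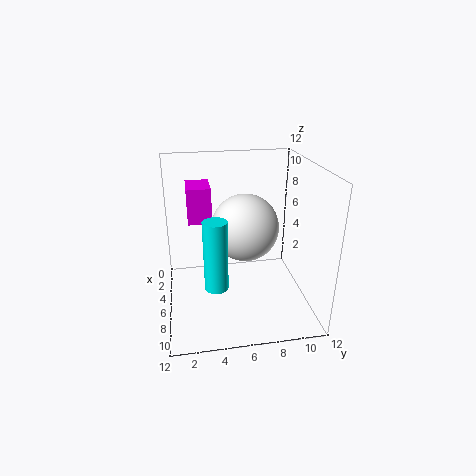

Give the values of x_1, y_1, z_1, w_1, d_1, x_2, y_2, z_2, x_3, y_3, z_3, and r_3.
x_1 = 2
y_1 = 2
z_1 = 7
w_1 = 3
d_1 = 2
x_2 = 4
y_2 = 7
z_2 = 6
x_3 = 7
y_3 = 4
z_3 = 2
r_3 = 1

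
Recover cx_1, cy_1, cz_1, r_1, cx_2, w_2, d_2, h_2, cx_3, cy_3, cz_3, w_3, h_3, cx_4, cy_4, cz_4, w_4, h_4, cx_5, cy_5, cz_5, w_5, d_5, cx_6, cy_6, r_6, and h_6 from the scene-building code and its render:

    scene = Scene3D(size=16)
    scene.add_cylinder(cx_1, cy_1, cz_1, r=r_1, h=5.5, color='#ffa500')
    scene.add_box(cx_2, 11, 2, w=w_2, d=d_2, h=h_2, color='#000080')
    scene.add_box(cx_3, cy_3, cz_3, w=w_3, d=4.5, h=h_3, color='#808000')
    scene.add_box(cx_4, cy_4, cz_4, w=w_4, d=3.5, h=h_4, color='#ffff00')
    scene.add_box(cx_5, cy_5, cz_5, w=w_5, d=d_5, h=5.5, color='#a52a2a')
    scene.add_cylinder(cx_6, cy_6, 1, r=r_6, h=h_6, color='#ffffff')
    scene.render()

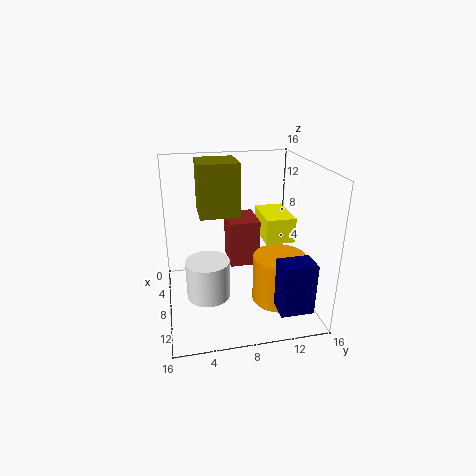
cx_1 = 9.5
cy_1 = 12.5
cz_1 = 0.5
r_1 = 3
cx_2 = 12.5
w_2 = 2.5
d_2 = 3.5
h_2 = 5.5
cx_3 = 2.5
cy_3 = 4
cz_3 = 10
w_3 = 4.5
h_3 = 6
cx_4 = 2
cy_4 = 11.5
cz_4 = 6.5
w_4 = 5.5
h_4 = 3
cx_5 = 2
cy_5 = 7.5
cz_5 = 3.5
w_5 = 4.5
d_5 = 3.5
cx_6 = 8
cy_6 = 4.5
r_6 = 2.5
h_6 = 4.5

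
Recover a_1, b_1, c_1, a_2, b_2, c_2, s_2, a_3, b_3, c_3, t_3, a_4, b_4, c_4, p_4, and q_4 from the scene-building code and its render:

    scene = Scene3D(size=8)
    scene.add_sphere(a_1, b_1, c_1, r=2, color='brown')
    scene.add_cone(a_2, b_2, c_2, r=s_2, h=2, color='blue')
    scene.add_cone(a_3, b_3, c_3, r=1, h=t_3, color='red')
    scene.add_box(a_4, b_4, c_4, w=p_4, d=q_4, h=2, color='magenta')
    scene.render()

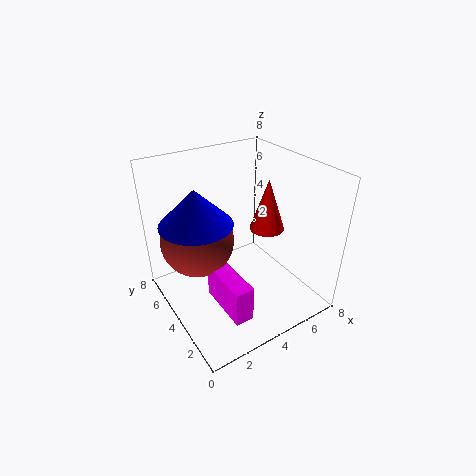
a_1 = 2; b_1 = 5; c_1 = 4; a_2 = 2; b_2 = 5; c_2 = 5; s_2 = 2; a_3 = 6; b_3 = 4; c_3 = 4; t_3 = 3; a_4 = 2; b_4 = 1; c_4 = 1; p_4 = 1; q_4 = 3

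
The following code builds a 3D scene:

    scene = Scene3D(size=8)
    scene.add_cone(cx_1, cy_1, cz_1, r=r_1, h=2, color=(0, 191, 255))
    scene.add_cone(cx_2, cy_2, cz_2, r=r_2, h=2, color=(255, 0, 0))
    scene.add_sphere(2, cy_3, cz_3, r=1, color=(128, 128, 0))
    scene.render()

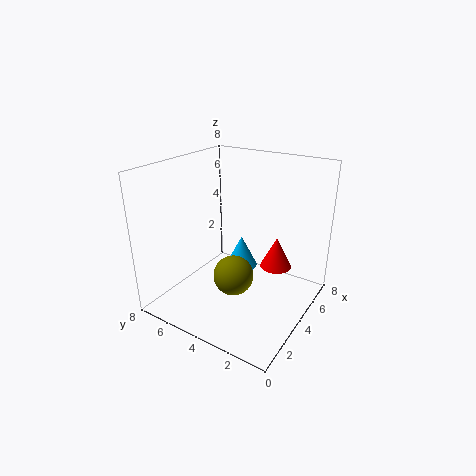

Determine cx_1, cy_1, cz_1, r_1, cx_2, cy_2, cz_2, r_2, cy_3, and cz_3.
cx_1 = 6
cy_1 = 5
cz_1 = 1
r_1 = 1
cx_2 = 7
cy_2 = 3
cz_2 = 1
r_2 = 1
cy_3 = 3
cz_3 = 3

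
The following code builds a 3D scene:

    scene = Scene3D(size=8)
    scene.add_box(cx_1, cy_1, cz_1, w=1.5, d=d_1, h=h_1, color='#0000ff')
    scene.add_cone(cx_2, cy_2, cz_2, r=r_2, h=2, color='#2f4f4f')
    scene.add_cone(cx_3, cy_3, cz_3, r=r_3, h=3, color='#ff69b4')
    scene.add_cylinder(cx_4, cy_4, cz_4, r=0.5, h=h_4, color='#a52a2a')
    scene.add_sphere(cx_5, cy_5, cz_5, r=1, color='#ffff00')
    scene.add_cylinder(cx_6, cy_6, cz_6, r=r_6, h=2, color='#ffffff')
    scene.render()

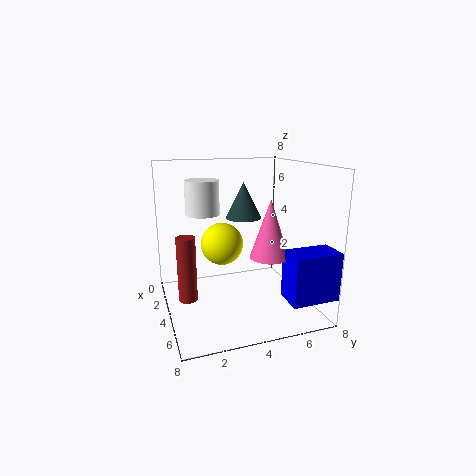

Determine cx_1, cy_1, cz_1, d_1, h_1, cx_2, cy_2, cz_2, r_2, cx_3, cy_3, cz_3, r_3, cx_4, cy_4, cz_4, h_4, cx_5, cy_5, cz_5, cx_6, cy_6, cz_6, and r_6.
cx_1 = 6.5, cy_1 = 5.5, cz_1 = 1.5, d_1 = 2.5, h_1 = 2.5, cx_2 = 3.5, cy_2 = 4.5, cz_2 = 5, r_2 = 1, cx_3 = 6, cy_3 = 5, cz_3 = 3.5, r_3 = 1, cx_4 = 4.5, cy_4 = 1, cz_4 = 1, h_4 = 3.5, cx_5 = 6, cy_5 = 2.5, cz_5 = 4.5, cx_6 = 2, cy_6 = 2.5, cz_6 = 5, r_6 = 1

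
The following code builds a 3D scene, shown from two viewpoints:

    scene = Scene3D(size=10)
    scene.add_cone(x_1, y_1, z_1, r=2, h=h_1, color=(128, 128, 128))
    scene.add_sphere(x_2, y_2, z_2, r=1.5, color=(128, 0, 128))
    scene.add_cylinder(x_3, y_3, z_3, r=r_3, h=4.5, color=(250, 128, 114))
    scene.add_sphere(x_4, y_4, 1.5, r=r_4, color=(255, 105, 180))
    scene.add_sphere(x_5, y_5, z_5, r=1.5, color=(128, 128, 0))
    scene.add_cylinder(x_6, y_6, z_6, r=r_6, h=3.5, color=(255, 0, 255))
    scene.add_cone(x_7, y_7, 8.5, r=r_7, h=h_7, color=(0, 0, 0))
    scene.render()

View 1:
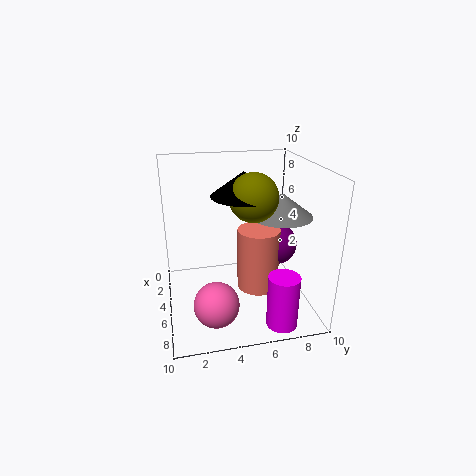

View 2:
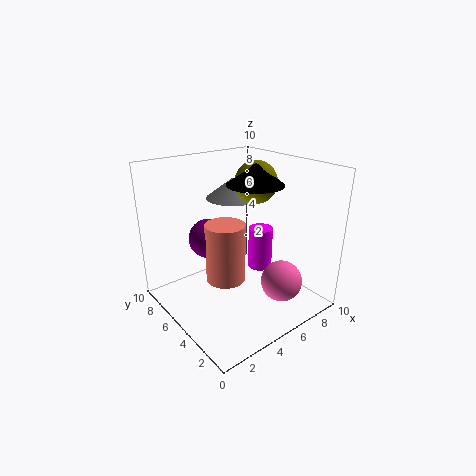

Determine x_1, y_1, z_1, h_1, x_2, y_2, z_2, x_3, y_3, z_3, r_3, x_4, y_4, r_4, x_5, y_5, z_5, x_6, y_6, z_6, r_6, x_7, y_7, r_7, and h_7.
x_1 = 6.5; y_1 = 7.5; z_1 = 7; h_1 = 1.5; x_2 = 4.5; y_2 = 8; z_2 = 4; x_3 = 5; y_3 = 6.5; z_3 = 1; r_3 = 1.5; x_4 = 7.5; y_4 = 3; r_4 = 1.5; x_5 = 7; y_5 = 5.5; z_5 = 8.5; x_6 = 9; y_6 = 7; z_6 = 0.5; r_6 = 1; x_7 = 6.5; y_7 = 5; r_7 = 2; h_7 = 1.5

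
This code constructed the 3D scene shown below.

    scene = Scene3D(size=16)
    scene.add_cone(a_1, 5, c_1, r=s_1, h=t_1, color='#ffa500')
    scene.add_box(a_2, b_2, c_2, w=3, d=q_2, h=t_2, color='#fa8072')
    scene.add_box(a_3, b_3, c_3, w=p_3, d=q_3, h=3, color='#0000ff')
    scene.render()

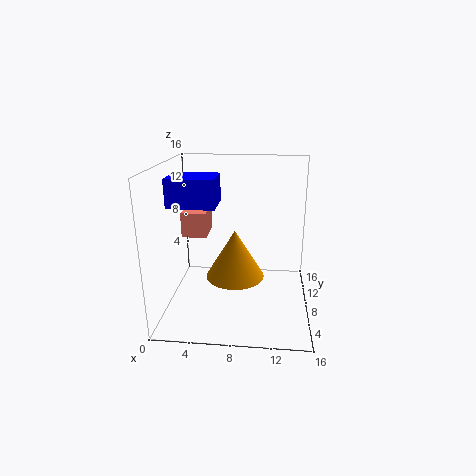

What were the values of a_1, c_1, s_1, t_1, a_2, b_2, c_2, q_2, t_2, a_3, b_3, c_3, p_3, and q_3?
a_1 = 8, c_1 = 5, s_1 = 3, t_1 = 5, a_2 = 1, b_2 = 10, c_2 = 7, q_2 = 4, t_2 = 3, a_3 = 1, b_3 = 5, c_3 = 12, p_3 = 5, q_3 = 4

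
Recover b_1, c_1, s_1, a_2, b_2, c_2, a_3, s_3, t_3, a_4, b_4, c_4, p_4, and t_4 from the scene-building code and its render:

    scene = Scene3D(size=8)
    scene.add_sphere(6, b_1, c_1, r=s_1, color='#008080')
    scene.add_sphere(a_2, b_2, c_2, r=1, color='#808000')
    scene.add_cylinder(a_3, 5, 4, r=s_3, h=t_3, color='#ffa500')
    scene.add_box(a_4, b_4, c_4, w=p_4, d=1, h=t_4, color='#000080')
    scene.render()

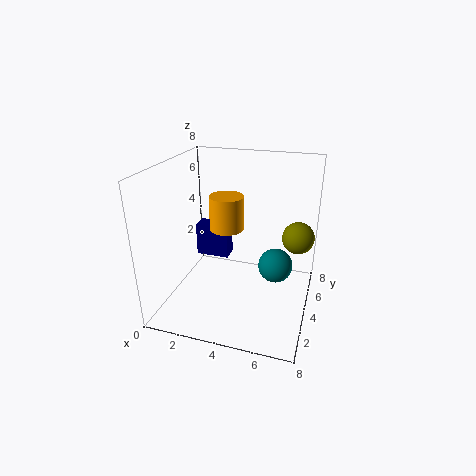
b_1 = 5, c_1 = 2, s_1 = 1, a_2 = 7, b_2 = 7, c_2 = 3, a_3 = 3, s_3 = 1, t_3 = 2, a_4 = 1, b_4 = 5, c_4 = 2, p_4 = 2, t_4 = 2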